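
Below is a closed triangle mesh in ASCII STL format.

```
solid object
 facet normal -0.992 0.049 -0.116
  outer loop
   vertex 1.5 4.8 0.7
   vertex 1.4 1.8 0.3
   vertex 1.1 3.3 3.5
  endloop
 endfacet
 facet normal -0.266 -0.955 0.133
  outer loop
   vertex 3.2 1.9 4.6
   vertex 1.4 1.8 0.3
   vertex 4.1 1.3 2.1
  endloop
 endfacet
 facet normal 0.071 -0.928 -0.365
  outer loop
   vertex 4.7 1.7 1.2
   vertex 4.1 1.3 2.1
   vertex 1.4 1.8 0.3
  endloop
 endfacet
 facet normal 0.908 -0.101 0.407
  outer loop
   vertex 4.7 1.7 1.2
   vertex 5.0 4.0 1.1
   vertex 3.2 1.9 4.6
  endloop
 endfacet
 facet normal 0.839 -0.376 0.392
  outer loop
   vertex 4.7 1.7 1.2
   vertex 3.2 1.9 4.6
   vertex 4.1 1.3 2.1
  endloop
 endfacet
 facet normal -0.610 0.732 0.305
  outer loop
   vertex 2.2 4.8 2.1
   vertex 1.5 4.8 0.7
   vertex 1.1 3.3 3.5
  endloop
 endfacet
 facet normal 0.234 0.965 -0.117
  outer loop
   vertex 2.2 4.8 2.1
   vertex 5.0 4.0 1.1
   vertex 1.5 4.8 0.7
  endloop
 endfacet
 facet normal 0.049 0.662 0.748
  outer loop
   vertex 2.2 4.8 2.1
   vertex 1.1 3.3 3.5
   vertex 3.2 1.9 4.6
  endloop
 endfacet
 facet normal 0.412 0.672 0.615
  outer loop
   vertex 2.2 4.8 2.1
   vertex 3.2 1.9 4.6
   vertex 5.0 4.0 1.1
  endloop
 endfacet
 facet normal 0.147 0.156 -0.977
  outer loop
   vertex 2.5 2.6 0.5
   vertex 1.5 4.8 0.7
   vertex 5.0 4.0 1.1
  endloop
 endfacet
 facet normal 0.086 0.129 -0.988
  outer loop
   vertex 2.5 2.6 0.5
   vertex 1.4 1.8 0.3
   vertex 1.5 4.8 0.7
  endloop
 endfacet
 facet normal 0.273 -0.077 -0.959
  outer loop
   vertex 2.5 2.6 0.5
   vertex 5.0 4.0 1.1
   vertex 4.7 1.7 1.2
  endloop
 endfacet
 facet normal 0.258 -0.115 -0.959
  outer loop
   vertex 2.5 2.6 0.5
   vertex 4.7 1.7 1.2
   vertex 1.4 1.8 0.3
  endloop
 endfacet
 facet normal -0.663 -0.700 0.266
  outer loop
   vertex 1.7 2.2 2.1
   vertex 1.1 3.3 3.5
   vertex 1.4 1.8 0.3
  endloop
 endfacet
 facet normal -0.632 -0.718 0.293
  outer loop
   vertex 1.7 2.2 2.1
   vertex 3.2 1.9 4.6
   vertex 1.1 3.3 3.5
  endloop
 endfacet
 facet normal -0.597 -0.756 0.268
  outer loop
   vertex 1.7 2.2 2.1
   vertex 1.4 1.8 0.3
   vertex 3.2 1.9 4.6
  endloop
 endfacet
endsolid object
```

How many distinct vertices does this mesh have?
10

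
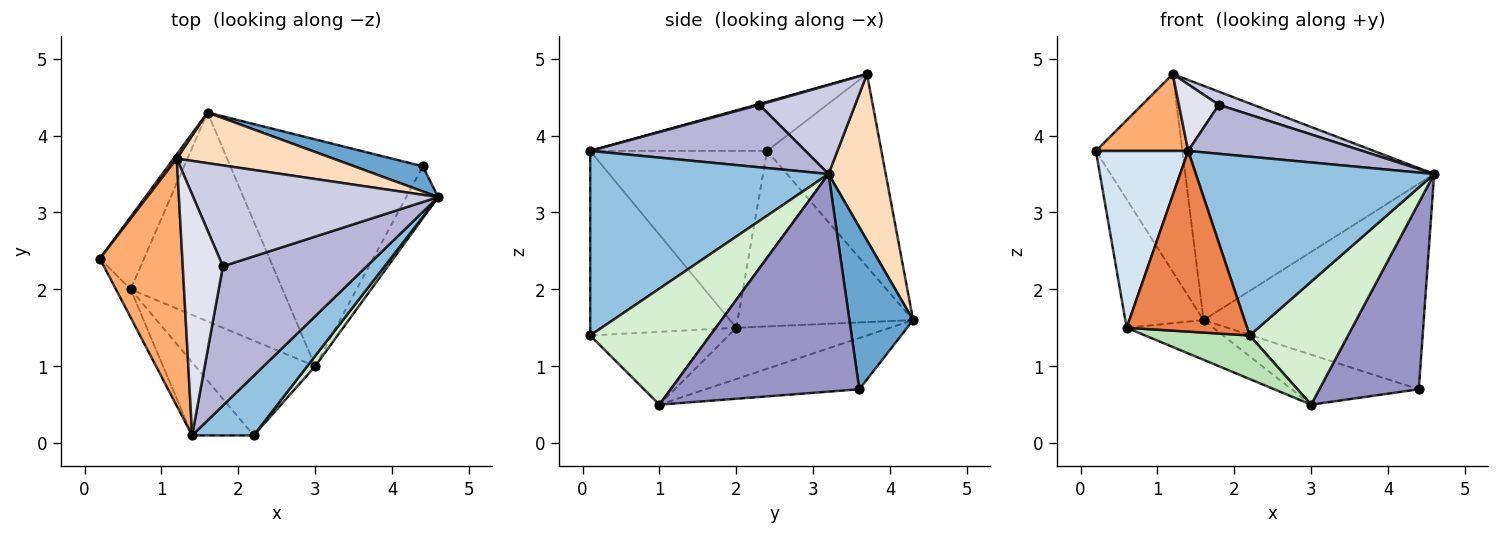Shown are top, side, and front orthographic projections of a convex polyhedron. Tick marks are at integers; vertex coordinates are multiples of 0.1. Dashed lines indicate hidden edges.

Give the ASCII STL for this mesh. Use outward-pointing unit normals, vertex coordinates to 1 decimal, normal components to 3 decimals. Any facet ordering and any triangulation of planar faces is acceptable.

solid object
 facet normal 0.276 0.954 0.117
  outer loop
   vertex 4.4 3.6 0.7
   vertex 1.6 4.3 1.6
   vertex 4.6 3.2 3.5
  endloop
 endfacet
 facet normal 0.688 -0.688 0.229
  outer loop
   vertex 1.4 0.1 3.8
   vertex 2.2 0.1 1.4
   vertex 4.6 3.2 3.5
  endloop
 endfacet
 facet normal -0.890 0.397 -0.224
  outer loop
   vertex 0.6 2.0 1.5
   vertex 0.2 2.4 3.8
   vertex 1.6 4.3 1.6
  endloop
 endfacet
 facet normal -0.884 -0.461 -0.074
  outer loop
   vertex 0.6 2.0 1.5
   vertex 1.4 0.1 3.8
   vertex 0.2 2.4 3.8
  endloop
 endfacet
 facet normal -0.747 -0.616 -0.249
  outer loop
   vertex 0.6 2.0 1.5
   vertex 2.2 0.1 1.4
   vertex 1.4 0.1 3.8
  endloop
 endfacet
 facet normal -0.495 -0.258 0.830
  outer loop
   vertex 1.2 3.7 4.8
   vertex 0.2 2.4 3.8
   vertex 1.4 0.1 3.8
  endloop
 endfacet
 facet normal -0.798 0.603 0.013
  outer loop
   vertex 1.2 3.7 4.8
   vertex 1.6 4.3 1.6
   vertex 0.2 2.4 3.8
  endloop
 endfacet
 facet normal 0.219 0.954 0.206
  outer loop
   vertex 1.2 3.7 4.8
   vertex 4.6 3.2 3.5
   vertex 1.6 4.3 1.6
  endloop
 endfacet
 facet normal -0.252 0.208 -0.945
  outer loop
   vertex 3.0 1.0 0.5
   vertex 1.6 4.3 1.6
   vertex 4.4 3.6 0.7
  endloop
 endfacet
 facet normal -0.315 0.177 -0.932
  outer loop
   vertex 3.0 1.0 0.5
   vertex 0.6 2.0 1.5
   vertex 1.6 4.3 1.6
  endloop
 endfacet
 facet normal -0.484 -0.365 -0.795
  outer loop
   vertex 3.0 1.0 0.5
   vertex 2.2 0.1 1.4
   vertex 0.6 2.0 1.5
  endloop
 endfacet
 facet normal 0.772 -0.633 0.053
  outer loop
   vertex 3.0 1.0 0.5
   vertex 4.6 3.2 3.5
   vertex 2.2 0.1 1.4
  endloop
 endfacet
 facet normal 0.877 -0.462 -0.129
  outer loop
   vertex 3.0 1.0 0.5
   vertex 4.4 3.6 0.7
   vertex 4.6 3.2 3.5
  endloop
 endfacet
 facet normal 0.379 -0.307 0.873
  outer loop
   vertex 1.8 2.3 4.4
   vertex 1.4 0.1 3.8
   vertex 4.6 3.2 3.5
  endloop
 endfacet
 facet normal 0.339 -0.121 0.933
  outer loop
   vertex 1.8 2.3 4.4
   vertex 4.6 3.2 3.5
   vertex 1.2 3.7 4.8
  endloop
 endfacet
 facet normal 0.021 -0.267 0.964
  outer loop
   vertex 1.8 2.3 4.4
   vertex 1.2 3.7 4.8
   vertex 1.4 0.1 3.8
  endloop
 endfacet
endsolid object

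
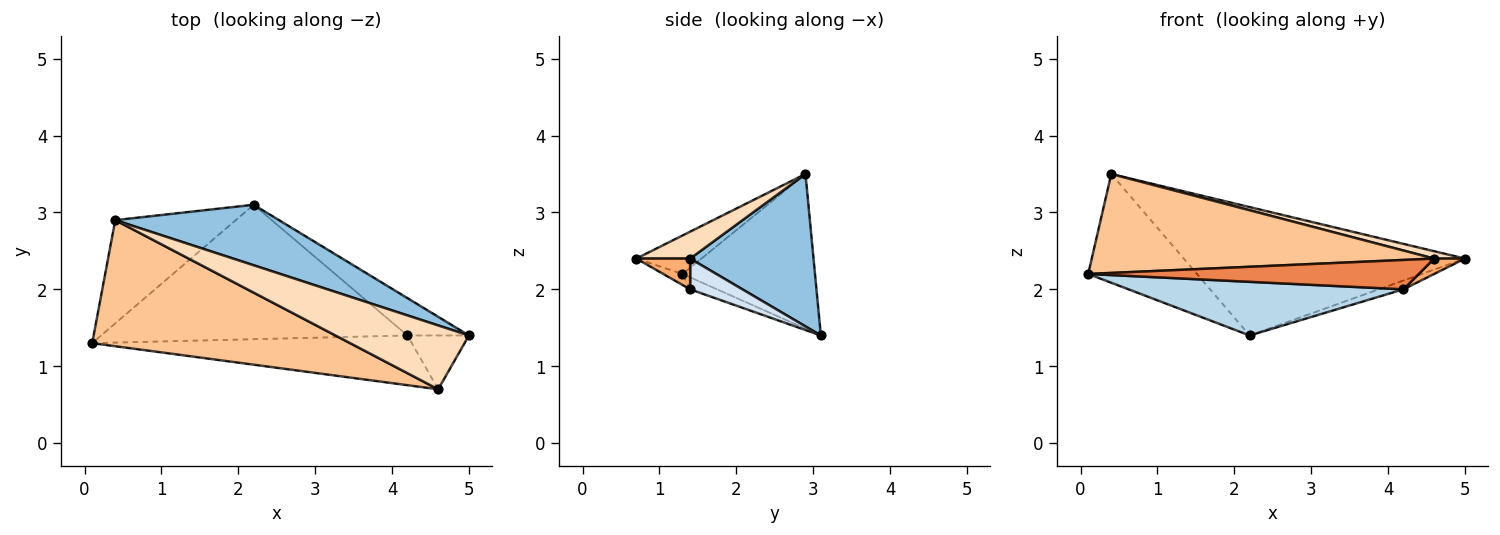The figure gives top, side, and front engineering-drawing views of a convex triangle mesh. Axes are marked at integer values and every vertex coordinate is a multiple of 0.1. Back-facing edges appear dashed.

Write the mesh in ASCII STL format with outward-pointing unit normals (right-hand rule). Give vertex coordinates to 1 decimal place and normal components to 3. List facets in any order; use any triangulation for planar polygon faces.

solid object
 facet normal -0.662 0.543 -0.516
  outer loop
   vertex 0.4 2.9 3.5
   vertex 2.2 3.1 1.4
   vertex 0.1 1.3 2.2
  endloop
 endfacet
 facet normal 0.369 0.841 0.396
  outer loop
   vertex 0.4 2.9 3.5
   vertex 5.0 1.4 2.4
   vertex 2.2 3.1 1.4
  endloop
 endfacet
 facet normal -0.036 -0.370 -0.928
  outer loop
   vertex 4.2 1.4 2.0
   vertex 0.1 1.3 2.2
   vertex 2.2 3.1 1.4
  endloop
 endfacet
 facet normal 0.438 0.206 -0.875
  outer loop
   vertex 4.2 1.4 2.0
   vertex 2.2 3.1 1.4
   vertex 5.0 1.4 2.4
  endloop
 endfacet
 facet normal -0.030 -0.509 -0.860
  outer loop
   vertex 4.6 0.7 2.4
   vertex 0.1 1.3 2.2
   vertex 4.2 1.4 2.0
  endloop
 endfacet
 facet normal 0.433 -0.248 -0.867
  outer loop
   vertex 4.6 0.7 2.4
   vertex 4.2 1.4 2.0
   vertex 5.0 1.4 2.4
  endloop
 endfacet
 facet normal -0.116 -0.613 0.781
  outer loop
   vertex 4.6 0.7 2.4
   vertex 0.4 2.9 3.5
   vertex 0.1 1.3 2.2
  endloop
 endfacet
 facet normal 0.196 -0.112 0.974
  outer loop
   vertex 4.6 0.7 2.4
   vertex 5.0 1.4 2.4
   vertex 0.4 2.9 3.5
  endloop
 endfacet
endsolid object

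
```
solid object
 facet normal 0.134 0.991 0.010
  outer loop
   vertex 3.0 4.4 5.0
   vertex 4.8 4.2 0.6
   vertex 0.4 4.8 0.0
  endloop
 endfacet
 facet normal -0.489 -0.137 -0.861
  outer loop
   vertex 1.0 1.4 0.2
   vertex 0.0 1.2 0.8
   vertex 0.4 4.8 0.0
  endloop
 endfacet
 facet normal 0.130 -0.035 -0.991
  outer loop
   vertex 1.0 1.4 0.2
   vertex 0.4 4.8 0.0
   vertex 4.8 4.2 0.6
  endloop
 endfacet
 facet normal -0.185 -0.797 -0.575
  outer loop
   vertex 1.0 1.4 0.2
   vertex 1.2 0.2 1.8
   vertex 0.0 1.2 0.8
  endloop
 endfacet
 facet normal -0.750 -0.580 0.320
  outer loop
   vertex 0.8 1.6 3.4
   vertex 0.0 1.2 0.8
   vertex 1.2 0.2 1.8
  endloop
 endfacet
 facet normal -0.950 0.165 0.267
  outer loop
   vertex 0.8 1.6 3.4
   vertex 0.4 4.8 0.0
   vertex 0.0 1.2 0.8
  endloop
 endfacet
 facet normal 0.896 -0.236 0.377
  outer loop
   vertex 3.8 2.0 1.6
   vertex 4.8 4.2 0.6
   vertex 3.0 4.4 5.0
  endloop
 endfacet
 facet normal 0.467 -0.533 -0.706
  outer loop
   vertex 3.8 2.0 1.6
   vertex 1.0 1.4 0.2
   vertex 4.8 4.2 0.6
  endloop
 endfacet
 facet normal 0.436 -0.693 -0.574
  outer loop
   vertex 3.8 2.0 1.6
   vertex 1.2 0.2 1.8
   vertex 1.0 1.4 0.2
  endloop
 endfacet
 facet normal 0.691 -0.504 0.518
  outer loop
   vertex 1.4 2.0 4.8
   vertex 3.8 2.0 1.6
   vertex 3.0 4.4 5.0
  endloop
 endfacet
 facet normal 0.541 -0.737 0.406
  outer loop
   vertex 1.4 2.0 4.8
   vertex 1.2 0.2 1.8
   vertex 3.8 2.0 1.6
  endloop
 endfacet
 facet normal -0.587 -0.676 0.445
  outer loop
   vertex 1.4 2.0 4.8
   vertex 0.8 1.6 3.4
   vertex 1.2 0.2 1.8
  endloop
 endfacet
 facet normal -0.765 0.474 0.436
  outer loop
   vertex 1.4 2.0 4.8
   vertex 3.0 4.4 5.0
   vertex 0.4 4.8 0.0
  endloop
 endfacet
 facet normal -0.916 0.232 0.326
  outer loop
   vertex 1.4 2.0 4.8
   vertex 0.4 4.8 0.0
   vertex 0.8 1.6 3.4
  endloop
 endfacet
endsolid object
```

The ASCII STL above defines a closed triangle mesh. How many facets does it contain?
14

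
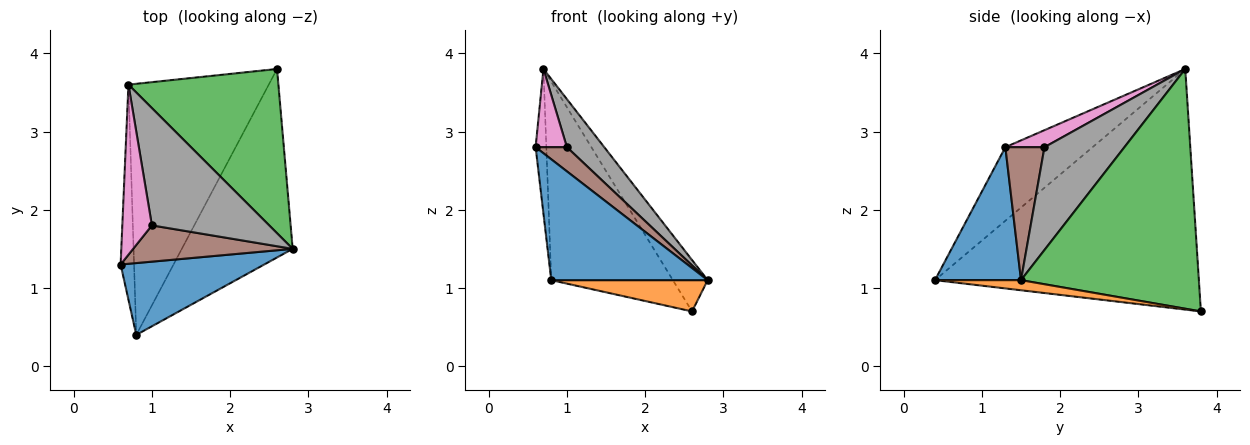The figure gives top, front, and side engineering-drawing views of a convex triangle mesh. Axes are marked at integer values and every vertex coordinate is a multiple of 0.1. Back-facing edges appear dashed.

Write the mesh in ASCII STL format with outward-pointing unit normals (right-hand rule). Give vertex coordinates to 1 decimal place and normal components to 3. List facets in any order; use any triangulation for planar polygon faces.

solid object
 facet normal 0.427 -0.777 0.462
  outer loop
   vertex 0.8 0.4 1.1
   vertex 2.8 1.5 1.1
   vertex 0.6 1.3 2.8
  endloop
 endfacet
 facet normal 0.090 -0.163 -0.983
  outer loop
   vertex 0.8 0.4 1.1
   vertex 2.6 3.8 0.7
   vertex 2.8 1.5 1.1
  endloop
 endfacet
 facet normal 0.836 0.164 0.523
  outer loop
   vertex 0.7 3.6 3.8
   vertex 2.8 1.5 1.1
   vertex 2.6 3.8 0.7
  endloop
 endfacet
 facet normal -0.977 0.120 -0.178
  outer loop
   vertex 0.7 3.6 3.8
   vertex 0.8 0.4 1.1
   vertex 0.6 1.3 2.8
  endloop
 endfacet
 facet normal -0.803 0.370 -0.468
  outer loop
   vertex 0.7 3.6 3.8
   vertex 2.6 3.8 0.7
   vertex 0.8 0.4 1.1
  endloop
 endfacet
 facet normal 0.570 -0.456 0.684
  outer loop
   vertex 1.0 1.8 2.8
   vertex 0.6 1.3 2.8
   vertex 2.8 1.5 1.1
  endloop
 endfacet
 facet normal 0.463 -0.370 0.805
  outer loop
   vertex 1.0 1.8 2.8
   vertex 0.7 3.6 3.8
   vertex 0.6 1.3 2.8
  endloop
 endfacet
 facet normal 0.630 -0.294 0.719
  outer loop
   vertex 1.0 1.8 2.8
   vertex 2.8 1.5 1.1
   vertex 0.7 3.6 3.8
  endloop
 endfacet
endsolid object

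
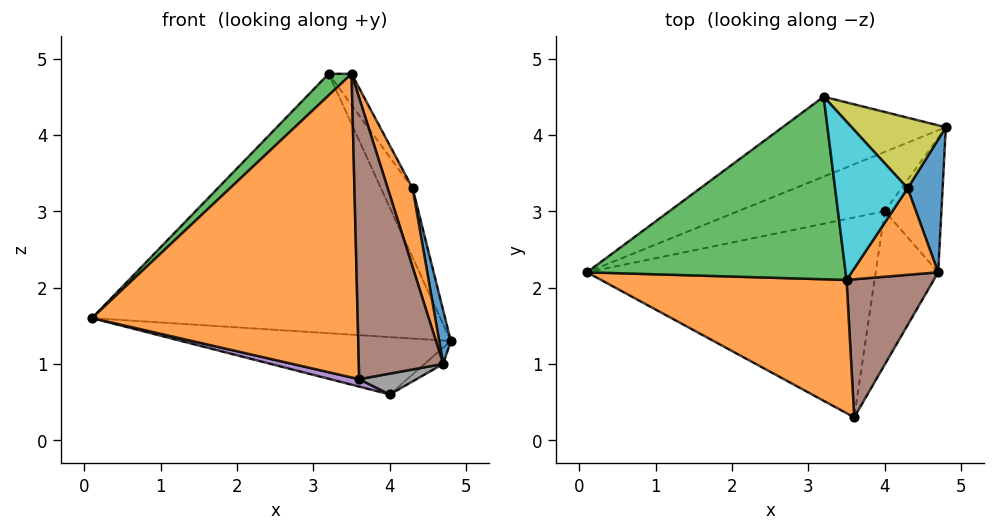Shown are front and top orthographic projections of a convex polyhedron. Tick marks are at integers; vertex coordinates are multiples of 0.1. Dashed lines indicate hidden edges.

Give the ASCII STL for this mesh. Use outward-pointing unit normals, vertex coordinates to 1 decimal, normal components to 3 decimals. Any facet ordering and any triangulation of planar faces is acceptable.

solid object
 facet normal -0.375 0.886 -0.273
  outer loop
   vertex 3.2 4.5 4.8
   vertex 4.8 4.1 1.3
   vertex 0.1 2.2 1.6
  endloop
 endfacet
 facet normal -0.376 -0.849 0.373
  outer loop
   vertex 3.5 2.1 4.8
   vertex 0.1 2.2 1.6
   vertex 3.6 0.3 0.8
  endloop
 endfacet
 facet normal -0.684 -0.086 0.724
  outer loop
   vertex 3.5 2.1 4.8
   vertex 3.2 4.5 4.8
   vertex 0.1 2.2 1.6
  endloop
 endfacet
 facet normal -0.311 0.661 -0.683
  outer loop
   vertex 4.0 3.0 0.6
   vertex 0.1 2.2 1.6
   vertex 4.8 4.1 1.3
  endloop
 endfacet
 facet normal -0.241 -0.036 -0.970
  outer loop
   vertex 4.0 3.0 0.6
   vertex 3.6 0.3 0.8
   vertex 0.1 2.2 1.6
  endloop
 endfacet
 facet normal 0.827 -0.505 0.248
  outer loop
   vertex 4.7 2.2 1.0
   vertex 3.5 2.1 4.8
   vertex 3.6 0.3 0.8
  endloop
 endfacet
 facet normal 0.576 0.098 -0.812
  outer loop
   vertex 4.7 2.2 1.0
   vertex 4.0 3.0 0.6
   vertex 4.8 4.1 1.3
  endloop
 endfacet
 facet normal 0.381 -0.124 -0.916
  outer loop
   vertex 4.7 2.2 1.0
   vertex 3.6 0.3 0.8
   vertex 4.0 3.0 0.6
  endloop
 endfacet
 facet normal 0.867 0.349 0.356
  outer loop
   vertex 4.3 3.3 3.3
   vertex 4.8 4.1 1.3
   vertex 3.2 4.5 4.8
  endloop
 endfacet
 facet normal 0.840 0.105 0.532
  outer loop
   vertex 4.3 3.3 3.3
   vertex 3.2 4.5 4.8
   vertex 3.5 2.1 4.8
  endloop
 endfacet
 facet normal 0.974 -0.084 0.210
  outer loop
   vertex 4.3 3.3 3.3
   vertex 4.7 2.2 1.0
   vertex 4.8 4.1 1.3
  endloop
 endfacet
 facet normal 0.923 -0.259 0.285
  outer loop
   vertex 4.3 3.3 3.3
   vertex 3.5 2.1 4.8
   vertex 4.7 2.2 1.0
  endloop
 endfacet
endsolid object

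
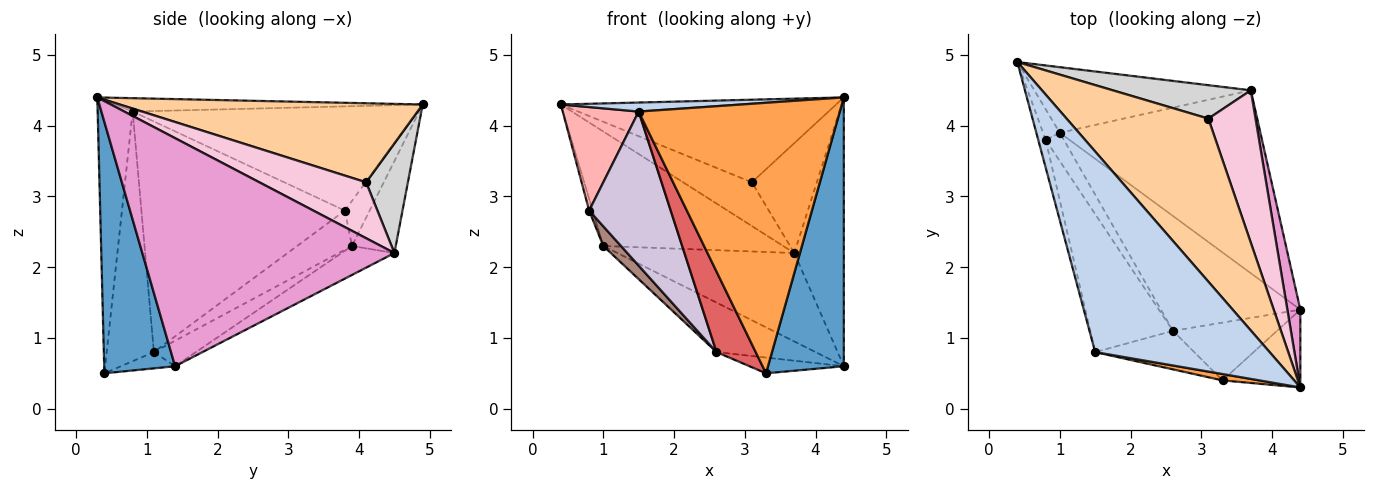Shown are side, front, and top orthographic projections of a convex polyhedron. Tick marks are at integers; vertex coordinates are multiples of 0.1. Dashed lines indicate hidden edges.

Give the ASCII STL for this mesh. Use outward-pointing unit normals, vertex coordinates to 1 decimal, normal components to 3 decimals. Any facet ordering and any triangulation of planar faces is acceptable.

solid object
 facet normal 0.668 -0.715 -0.207
  outer loop
   vertex 4.4 0.3 4.4
   vertex 3.3 0.4 0.5
   vertex 4.4 1.4 0.6
  endloop
 endfacet
 facet normal -0.076 -0.045 0.996
  outer loop
   vertex 1.5 0.8 4.2
   vertex 4.4 0.3 4.4
   vertex 0.4 4.9 4.3
  endloop
 endfacet
 facet normal -0.171 -0.985 0.023
  outer loop
   vertex 1.5 0.8 4.2
   vertex 3.3 0.4 0.5
   vertex 4.4 0.3 4.4
  endloop
 endfacet
 facet normal 0.445 0.405 0.799
  outer loop
   vertex 3.1 4.1 3.2
   vertex 0.4 4.9 4.3
   vertex 4.4 0.3 4.4
  endloop
 endfacet
 facet normal -0.149 0.260 -0.954
  outer loop
   vertex 2.6 1.1 0.8
   vertex 4.4 1.4 0.6
   vertex 3.3 0.4 0.5
  endloop
 endfacet
 facet normal -0.166 0.390 -0.906
  outer loop
   vertex 2.6 1.1 0.8
   vertex 1.0 3.9 2.3
   vertex 4.4 1.4 0.6
  endloop
 endfacet
 facet normal -0.736 -0.611 -0.292
  outer loop
   vertex 2.6 1.1 0.8
   vertex 3.3 0.4 0.5
   vertex 1.5 0.8 4.2
  endloop
 endfacet
 facet normal -0.964 -0.257 -0.069
  outer loop
   vertex 0.8 3.8 2.8
   vertex 1.5 0.8 4.2
   vertex 0.4 4.9 4.3
  endloop
 endfacet
 facet normal -0.929 0.133 -0.345
  outer loop
   vertex 0.8 3.8 2.8
   vertex 0.4 4.9 4.3
   vertex 1.0 3.9 2.3
  endloop
 endfacet
 facet normal -0.881 -0.353 -0.316
  outer loop
   vertex 0.8 3.8 2.8
   vertex 2.6 1.1 0.8
   vertex 1.5 0.8 4.2
  endloop
 endfacet
 facet normal -0.870 -0.281 -0.404
  outer loop
   vertex 0.8 3.8 2.8
   vertex 1.0 3.9 2.3
   vertex 2.6 1.1 0.8
  endloop
 endfacet
 facet normal -0.129 0.432 -0.893
  outer loop
   vertex 3.7 4.5 2.2
   vertex 4.4 1.4 0.6
   vertex 1.0 3.9 2.3
  endloop
 endfacet
 facet normal 0.980 0.192 0.056
  outer loop
   vertex 3.7 4.5 2.2
   vertex 4.4 0.3 4.4
   vertex 4.4 1.4 0.6
  endloop
 endfacet
 facet normal 0.693 0.422 0.585
  outer loop
   vertex 3.7 4.5 2.2
   vertex 3.1 4.1 3.2
   vertex 4.4 0.3 4.4
  endloop
 endfacet
 facet normal -0.207 0.849 -0.486
  outer loop
   vertex 3.7 4.5 2.2
   vertex 1.0 3.9 2.3
   vertex 0.4 4.9 4.3
  endloop
 endfacet
 facet normal 0.435 0.715 0.547
  outer loop
   vertex 3.7 4.5 2.2
   vertex 0.4 4.9 4.3
   vertex 3.1 4.1 3.2
  endloop
 endfacet
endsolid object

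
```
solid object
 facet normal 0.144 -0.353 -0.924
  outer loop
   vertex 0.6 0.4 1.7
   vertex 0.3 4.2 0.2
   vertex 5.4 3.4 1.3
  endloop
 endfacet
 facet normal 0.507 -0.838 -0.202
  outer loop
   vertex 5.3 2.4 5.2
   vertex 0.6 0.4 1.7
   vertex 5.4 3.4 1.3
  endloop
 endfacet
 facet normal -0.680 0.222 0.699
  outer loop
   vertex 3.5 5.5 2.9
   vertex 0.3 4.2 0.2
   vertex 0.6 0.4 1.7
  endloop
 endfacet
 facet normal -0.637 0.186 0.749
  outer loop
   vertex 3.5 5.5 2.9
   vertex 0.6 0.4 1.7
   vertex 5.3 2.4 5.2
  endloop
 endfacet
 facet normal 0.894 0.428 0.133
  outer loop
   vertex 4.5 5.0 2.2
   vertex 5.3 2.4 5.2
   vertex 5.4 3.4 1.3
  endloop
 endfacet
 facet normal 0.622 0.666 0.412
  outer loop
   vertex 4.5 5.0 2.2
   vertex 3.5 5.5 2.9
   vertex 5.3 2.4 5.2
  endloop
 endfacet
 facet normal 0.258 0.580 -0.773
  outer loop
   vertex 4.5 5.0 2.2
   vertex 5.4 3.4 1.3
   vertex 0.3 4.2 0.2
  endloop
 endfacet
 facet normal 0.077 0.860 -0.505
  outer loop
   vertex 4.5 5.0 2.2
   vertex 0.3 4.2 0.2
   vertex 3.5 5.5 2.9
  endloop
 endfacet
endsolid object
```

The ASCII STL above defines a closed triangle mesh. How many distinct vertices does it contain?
6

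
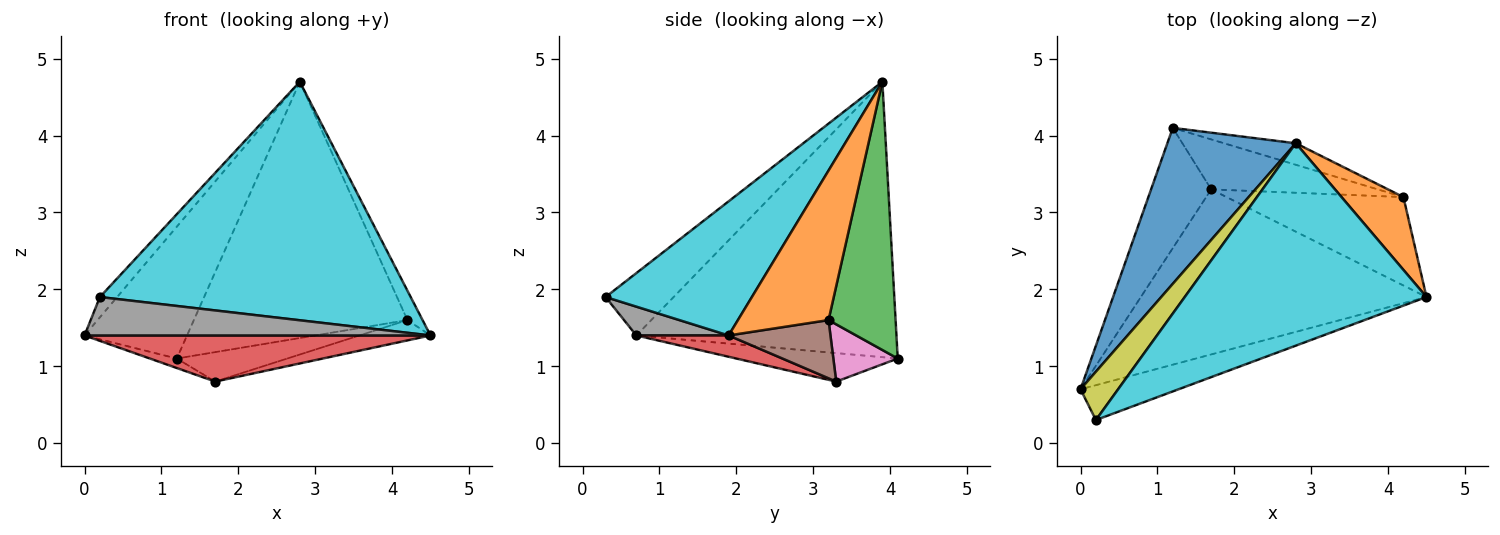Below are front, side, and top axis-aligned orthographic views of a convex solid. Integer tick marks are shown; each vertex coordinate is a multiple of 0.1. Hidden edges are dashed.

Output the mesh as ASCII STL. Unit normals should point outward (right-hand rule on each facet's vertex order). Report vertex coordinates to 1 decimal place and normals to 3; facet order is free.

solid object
 facet normal -0.853 0.336 0.398
  outer loop
   vertex 2.8 3.9 4.7
   vertex 1.2 4.1 1.1
   vertex 0.0 0.7 1.4
  endloop
 endfacet
 facet normal 0.913 0.153 0.378
  outer loop
   vertex 4.2 3.2 1.6
   vertex 2.8 3.9 4.7
   vertex 4.5 1.9 1.4
  endloop
 endfacet
 facet normal 0.299 0.951 -0.080
  outer loop
   vertex 4.2 3.2 1.6
   vertex 1.2 4.1 1.1
   vertex 2.8 3.9 4.7
  endloop
 endfacet
 facet normal 0.072 -0.268 -0.961
  outer loop
   vertex 1.7 3.3 0.8
   vertex 4.5 1.9 1.4
   vertex 0.0 0.7 1.4
  endloop
 endfacet
 facet normal -0.427 0.071 -0.901
  outer loop
   vertex 1.7 3.3 0.8
   vertex 0.0 0.7 1.4
   vertex 1.2 4.1 1.1
  endloop
 endfacet
 facet normal 0.305 0.213 -0.928
  outer loop
   vertex 1.7 3.3 0.8
   vertex 4.2 3.2 1.6
   vertex 4.5 1.9 1.4
  endloop
 endfacet
 facet normal 0.284 0.487 -0.826
  outer loop
   vertex 1.7 3.3 0.8
   vertex 1.2 4.1 1.1
   vertex 4.2 3.2 1.6
  endloop
 endfacet
 facet normal 0.194 -0.727 -0.659
  outer loop
   vertex 0.2 0.3 1.9
   vertex 0.0 0.7 1.4
   vertex 4.5 1.9 1.4
  endloop
 endfacet
 facet normal -0.837 0.212 0.504
  outer loop
   vertex 0.2 0.3 1.9
   vertex 2.8 3.9 4.7
   vertex 0.0 0.7 1.4
  endloop
 endfacet
 facet normal 0.338 -0.718 0.609
  outer loop
   vertex 0.2 0.3 1.9
   vertex 4.5 1.9 1.4
   vertex 2.8 3.9 4.7
  endloop
 endfacet
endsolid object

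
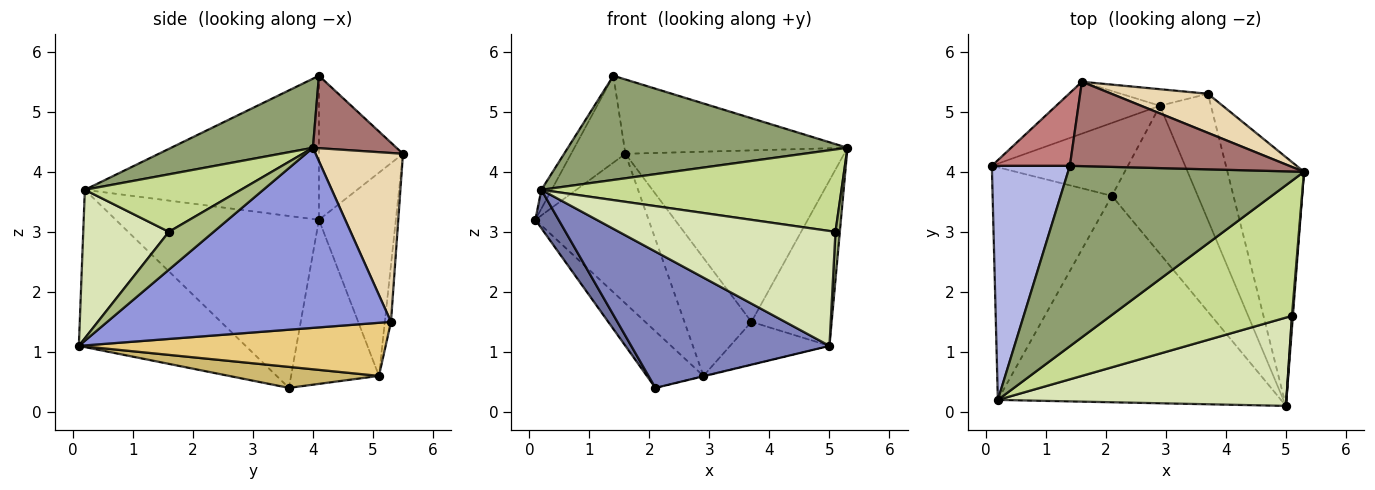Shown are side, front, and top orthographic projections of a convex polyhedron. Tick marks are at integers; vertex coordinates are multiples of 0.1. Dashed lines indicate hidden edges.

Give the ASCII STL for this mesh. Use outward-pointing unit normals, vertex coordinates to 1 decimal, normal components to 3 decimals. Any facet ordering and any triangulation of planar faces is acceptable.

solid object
 facet normal -0.818 -0.094 -0.568
  outer loop
   vertex 0.2 0.2 3.7
   vertex 0.1 4.1 3.2
   vertex 2.1 3.6 0.4
  endloop
 endfacet
 facet normal -0.421 -0.500 -0.757
  outer loop
   vertex 0.2 0.2 3.7
   vertex 2.1 3.6 0.4
   vertex 5.0 0.1 1.1
  endloop
 endfacet
 facet normal 0.891 0.252 -0.379
  outer loop
   vertex 3.7 5.3 1.5
   vertex 5.3 4.0 4.4
   vertex 5.0 0.1 1.1
  endloop
 endfacet
 facet normal -0.879 0.038 0.476
  outer loop
   vertex 1.4 4.1 5.6
   vertex 0.1 4.1 3.2
   vertex 0.2 0.2 3.7
  endloop
 endfacet
 facet normal 0.246 -0.485 0.839
  outer loop
   vertex 1.4 4.1 5.6
   vertex 0.2 0.2 3.7
   vertex 5.3 4.0 4.4
  endloop
 endfacet
 facet normal 0.995 -0.097 0.024
  outer loop
   vertex 5.1 1.6 3.0
   vertex 5.0 0.1 1.1
   vertex 5.3 4.0 4.4
  endloop
 endfacet
 facet normal 0.261 -0.503 0.824
  outer loop
   vertex 5.1 1.6 3.0
   vertex 5.3 4.0 4.4
   vertex 0.2 0.2 3.7
  endloop
 endfacet
 facet normal 0.299 -0.757 0.582
  outer loop
   vertex 5.1 1.6 3.0
   vertex 0.2 0.2 3.7
   vertex 5.0 0.1 1.1
  endloop
 endfacet
 facet normal -0.690 0.444 -0.572
  outer loop
   vertex 2.9 5.1 0.6
   vertex 2.1 3.6 0.4
   vertex 0.1 4.1 3.2
  endloop
 endfacet
 facet normal 0.238 0.003 -0.971
  outer loop
   vertex 2.9 5.1 0.6
   vertex 5.0 0.1 1.1
   vertex 2.1 3.6 0.4
  endloop
 endfacet
 facet normal 0.702 0.227 -0.675
  outer loop
   vertex 2.9 5.1 0.6
   vertex 3.7 5.3 1.5
   vertex 5.0 0.1 1.1
  endloop
 endfacet
 facet normal 0.363 0.909 0.207
  outer loop
   vertex 1.6 5.5 4.3
   vertex 5.3 4.0 4.4
   vertex 3.7 5.3 1.5
  endloop
 endfacet
 facet normal 0.241 0.642 0.728
  outer loop
   vertex 1.6 5.5 4.3
   vertex 1.4 4.1 5.6
   vertex 5.3 4.0 4.4
  endloop
 endfacet
 facet normal -0.765 0.494 0.414
  outer loop
   vertex 1.6 5.5 4.3
   vertex 0.1 4.1 3.2
   vertex 1.4 4.1 5.6
  endloop
 endfacet
 facet normal -0.540 0.795 -0.276
  outer loop
   vertex 1.6 5.5 4.3
   vertex 2.9 5.1 0.6
   vertex 0.1 4.1 3.2
  endloop
 endfacet
 facet normal -0.091 0.986 -0.138
  outer loop
   vertex 1.6 5.5 4.3
   vertex 3.7 5.3 1.5
   vertex 2.9 5.1 0.6
  endloop
 endfacet
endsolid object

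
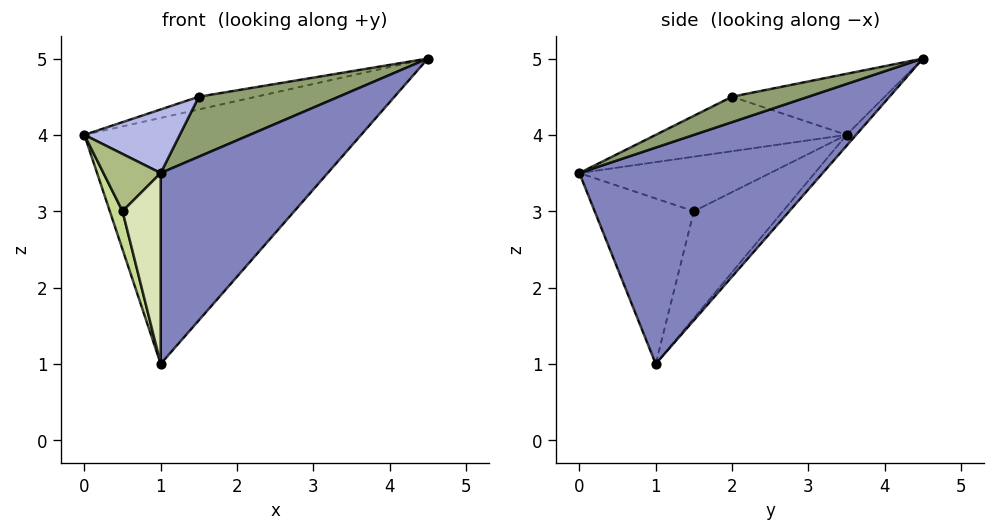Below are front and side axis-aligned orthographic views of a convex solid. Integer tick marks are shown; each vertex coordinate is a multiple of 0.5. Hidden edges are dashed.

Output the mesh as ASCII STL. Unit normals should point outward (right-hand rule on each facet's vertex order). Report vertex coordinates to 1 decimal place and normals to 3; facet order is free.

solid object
 facet normal -0.026 0.764 -0.645
  outer loop
   vertex 1.0 1.0 1.0
   vertex 0.0 3.5 4.0
   vertex 4.5 4.5 5.0
  endloop
 endfacet
 facet normal 0.804 -0.552 -0.221
  outer loop
   vertex 1.0 1.0 1.0
   vertex 4.5 4.5 5.0
   vertex 1.0 0.0 3.5
  endloop
 endfacet
 facet normal -0.235 0.088 0.968
  outer loop
   vertex 1.5 2.0 4.5
   vertex 4.5 4.5 5.0
   vertex 0.0 3.5 4.0
  endloop
 endfacet
 facet normal -0.535 -0.267 0.802
  outer loop
   vertex 1.5 2.0 4.5
   vertex 0.0 3.5 4.0
   vertex 1.0 0.0 3.5
  endloop
 endfacet
 facet normal 0.264 -0.483 0.835
  outer loop
   vertex 1.5 2.0 4.5
   vertex 1.0 0.0 3.5
   vertex 4.5 4.5 5.0
  endloop
 endfacet
 facet normal -0.953 -0.286 0.095
  outer loop
   vertex 0.5 1.5 3.0
   vertex 1.0 0.0 3.5
   vertex 0.0 3.5 4.0
  endloop
 endfacet
 facet normal -0.968 -0.138 -0.208
  outer loop
   vertex 0.5 1.5 3.0
   vertex 0.0 3.5 4.0
   vertex 1.0 1.0 1.0
  endloop
 endfacet
 facet normal -0.924 -0.355 -0.142
  outer loop
   vertex 0.5 1.5 3.0
   vertex 1.0 1.0 1.0
   vertex 1.0 0.0 3.5
  endloop
 endfacet
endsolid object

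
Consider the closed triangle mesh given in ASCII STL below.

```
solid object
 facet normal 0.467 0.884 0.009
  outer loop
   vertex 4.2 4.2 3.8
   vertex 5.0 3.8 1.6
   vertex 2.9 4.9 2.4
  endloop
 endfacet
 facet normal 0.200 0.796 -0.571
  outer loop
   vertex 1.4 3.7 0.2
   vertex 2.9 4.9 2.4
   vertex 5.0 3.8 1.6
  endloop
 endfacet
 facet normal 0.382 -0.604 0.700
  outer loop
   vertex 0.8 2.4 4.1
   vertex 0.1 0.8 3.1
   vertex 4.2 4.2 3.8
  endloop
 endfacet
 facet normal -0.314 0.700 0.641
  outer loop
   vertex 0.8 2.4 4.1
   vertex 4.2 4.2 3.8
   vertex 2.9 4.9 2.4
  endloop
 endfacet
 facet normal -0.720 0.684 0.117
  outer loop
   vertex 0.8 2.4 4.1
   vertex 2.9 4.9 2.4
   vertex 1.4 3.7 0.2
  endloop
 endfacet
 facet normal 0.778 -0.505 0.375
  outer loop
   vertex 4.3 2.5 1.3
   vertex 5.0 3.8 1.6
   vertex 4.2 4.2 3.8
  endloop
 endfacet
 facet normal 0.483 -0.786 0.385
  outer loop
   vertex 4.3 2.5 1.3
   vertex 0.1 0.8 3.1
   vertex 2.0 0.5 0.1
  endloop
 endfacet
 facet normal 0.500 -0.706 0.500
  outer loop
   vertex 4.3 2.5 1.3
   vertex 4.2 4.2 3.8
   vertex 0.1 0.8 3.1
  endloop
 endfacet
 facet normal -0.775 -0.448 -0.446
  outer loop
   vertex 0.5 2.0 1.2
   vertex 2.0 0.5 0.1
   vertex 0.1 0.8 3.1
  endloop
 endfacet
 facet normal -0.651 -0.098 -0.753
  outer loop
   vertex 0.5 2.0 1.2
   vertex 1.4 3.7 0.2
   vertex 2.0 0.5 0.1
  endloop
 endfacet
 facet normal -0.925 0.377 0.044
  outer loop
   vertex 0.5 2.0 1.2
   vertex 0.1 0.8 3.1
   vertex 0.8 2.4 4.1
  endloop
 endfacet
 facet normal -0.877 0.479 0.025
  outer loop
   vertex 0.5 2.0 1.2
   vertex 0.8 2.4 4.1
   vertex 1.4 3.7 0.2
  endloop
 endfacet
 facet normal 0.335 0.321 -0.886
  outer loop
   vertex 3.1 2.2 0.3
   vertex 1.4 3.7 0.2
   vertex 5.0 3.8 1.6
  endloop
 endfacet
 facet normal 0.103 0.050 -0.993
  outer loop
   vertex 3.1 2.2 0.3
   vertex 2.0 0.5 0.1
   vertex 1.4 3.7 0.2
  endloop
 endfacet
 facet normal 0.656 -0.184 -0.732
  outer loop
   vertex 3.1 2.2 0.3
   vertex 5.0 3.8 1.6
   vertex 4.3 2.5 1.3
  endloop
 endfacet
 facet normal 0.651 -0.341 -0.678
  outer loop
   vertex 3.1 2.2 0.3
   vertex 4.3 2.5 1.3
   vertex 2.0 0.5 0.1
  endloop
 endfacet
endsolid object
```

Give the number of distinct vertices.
10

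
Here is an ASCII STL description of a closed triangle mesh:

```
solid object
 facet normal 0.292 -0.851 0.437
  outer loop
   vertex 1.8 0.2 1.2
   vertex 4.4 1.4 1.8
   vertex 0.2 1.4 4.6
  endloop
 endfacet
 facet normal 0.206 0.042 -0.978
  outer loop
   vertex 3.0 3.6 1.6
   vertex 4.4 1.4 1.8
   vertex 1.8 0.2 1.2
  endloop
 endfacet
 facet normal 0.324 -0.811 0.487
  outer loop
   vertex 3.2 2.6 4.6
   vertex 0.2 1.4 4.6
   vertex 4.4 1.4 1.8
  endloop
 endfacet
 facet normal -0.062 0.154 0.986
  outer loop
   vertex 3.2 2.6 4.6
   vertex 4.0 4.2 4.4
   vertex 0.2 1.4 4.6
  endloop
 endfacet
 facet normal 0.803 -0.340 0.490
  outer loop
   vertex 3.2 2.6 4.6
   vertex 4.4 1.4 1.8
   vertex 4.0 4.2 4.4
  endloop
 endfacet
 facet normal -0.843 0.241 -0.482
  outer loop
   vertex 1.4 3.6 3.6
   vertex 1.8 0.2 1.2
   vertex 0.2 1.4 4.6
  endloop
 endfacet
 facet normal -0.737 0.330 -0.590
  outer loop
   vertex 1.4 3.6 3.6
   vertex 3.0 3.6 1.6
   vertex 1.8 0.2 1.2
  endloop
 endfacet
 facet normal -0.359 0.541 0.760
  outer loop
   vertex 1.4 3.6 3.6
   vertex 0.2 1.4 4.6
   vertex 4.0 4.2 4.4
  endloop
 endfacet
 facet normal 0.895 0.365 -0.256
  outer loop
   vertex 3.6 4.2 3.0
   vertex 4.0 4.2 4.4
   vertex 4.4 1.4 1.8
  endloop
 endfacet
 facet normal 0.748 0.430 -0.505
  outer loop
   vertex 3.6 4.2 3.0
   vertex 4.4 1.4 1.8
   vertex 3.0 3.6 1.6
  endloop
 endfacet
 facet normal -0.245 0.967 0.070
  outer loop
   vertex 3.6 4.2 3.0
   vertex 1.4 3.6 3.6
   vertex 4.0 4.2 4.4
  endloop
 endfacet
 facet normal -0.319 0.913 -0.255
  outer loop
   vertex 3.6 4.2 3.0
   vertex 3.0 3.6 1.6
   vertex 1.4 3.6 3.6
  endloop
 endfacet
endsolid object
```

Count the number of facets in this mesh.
12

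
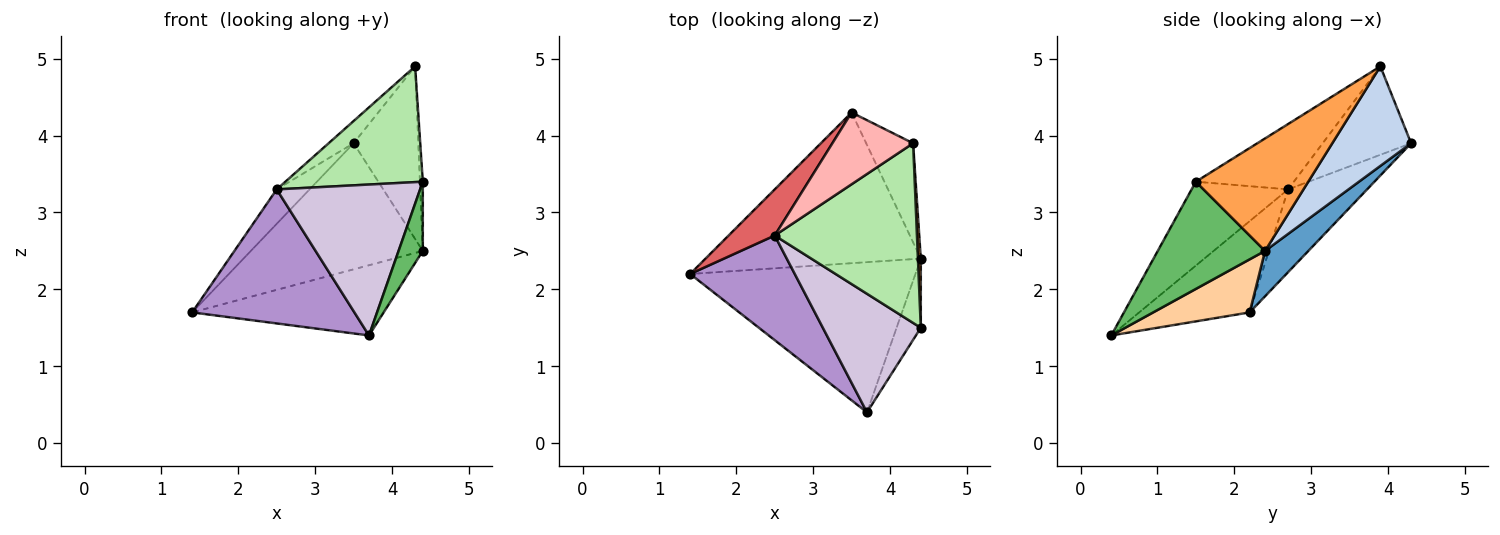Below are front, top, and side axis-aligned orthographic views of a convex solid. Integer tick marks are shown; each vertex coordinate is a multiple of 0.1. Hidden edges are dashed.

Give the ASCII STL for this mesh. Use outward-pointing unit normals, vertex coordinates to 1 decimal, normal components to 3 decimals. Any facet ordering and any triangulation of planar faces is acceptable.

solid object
 facet normal 0.160 0.633 -0.757
  outer loop
   vertex 3.5 4.3 3.9
   vertex 4.4 2.4 2.5
   vertex 1.4 2.2 1.7
  endloop
 endfacet
 facet normal 0.726 0.596 -0.342
  outer loop
   vertex 4.3 3.9 4.9
   vertex 4.4 2.4 2.5
   vertex 3.5 4.3 3.9
  endloop
 endfacet
 facet normal 0.999 0.026 0.026
  outer loop
   vertex 4.4 1.5 3.4
   vertex 4.4 2.4 2.5
   vertex 4.3 3.9 4.9
  endloop
 endfacet
 facet normal 0.209 0.414 -0.886
  outer loop
   vertex 3.7 0.4 1.4
   vertex 1.4 2.2 1.7
   vertex 4.4 2.4 2.5
  endloop
 endfacet
 facet normal 0.953 -0.215 -0.215
  outer loop
   vertex 3.7 0.4 1.4
   vertex 4.4 2.4 2.5
   vertex 4.4 1.5 3.4
  endloop
 endfacet
 facet normal -0.360 -0.505 0.784
  outer loop
   vertex 2.5 2.7 3.3
   vertex 4.4 1.5 3.4
   vertex 4.3 3.9 4.9
  endloop
 endfacet
 facet normal -0.821 0.341 0.458
  outer loop
   vertex 2.5 2.7 3.3
   vertex 3.5 4.3 3.9
   vertex 1.4 2.2 1.7
  endloop
 endfacet
 facet normal -0.723 0.204 0.660
  outer loop
   vertex 2.5 2.7 3.3
   vertex 4.3 3.9 4.9
   vertex 3.5 4.3 3.9
  endloop
 endfacet
 facet normal -0.473 -0.695 0.542
  outer loop
   vertex 2.5 2.7 3.3
   vertex 1.4 2.2 1.7
   vertex 3.7 0.4 1.4
  endloop
 endfacet
 facet normal -0.468 -0.695 0.546
  outer loop
   vertex 2.5 2.7 3.3
   vertex 3.7 0.4 1.4
   vertex 4.4 1.5 3.4
  endloop
 endfacet
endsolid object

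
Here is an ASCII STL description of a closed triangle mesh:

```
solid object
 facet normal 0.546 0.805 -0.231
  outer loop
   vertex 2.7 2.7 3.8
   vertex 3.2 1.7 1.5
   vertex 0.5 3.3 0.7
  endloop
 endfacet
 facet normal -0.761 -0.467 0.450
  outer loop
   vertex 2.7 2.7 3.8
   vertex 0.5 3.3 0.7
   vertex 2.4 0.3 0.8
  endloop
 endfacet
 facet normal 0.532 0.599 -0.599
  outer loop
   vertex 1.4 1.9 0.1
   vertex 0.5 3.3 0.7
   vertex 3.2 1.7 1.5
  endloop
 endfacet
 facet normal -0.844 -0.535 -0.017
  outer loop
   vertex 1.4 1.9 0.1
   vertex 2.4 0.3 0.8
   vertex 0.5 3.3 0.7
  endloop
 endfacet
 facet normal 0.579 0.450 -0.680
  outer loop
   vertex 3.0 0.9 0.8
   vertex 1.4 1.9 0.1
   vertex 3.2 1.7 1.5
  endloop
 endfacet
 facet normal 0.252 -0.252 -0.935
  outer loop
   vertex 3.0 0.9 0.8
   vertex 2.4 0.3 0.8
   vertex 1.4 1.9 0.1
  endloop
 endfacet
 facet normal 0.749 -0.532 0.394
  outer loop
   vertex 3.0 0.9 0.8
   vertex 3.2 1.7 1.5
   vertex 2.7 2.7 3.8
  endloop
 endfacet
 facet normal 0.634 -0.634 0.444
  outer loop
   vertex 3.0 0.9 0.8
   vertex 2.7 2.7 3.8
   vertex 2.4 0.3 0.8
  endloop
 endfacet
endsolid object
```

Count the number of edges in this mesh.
12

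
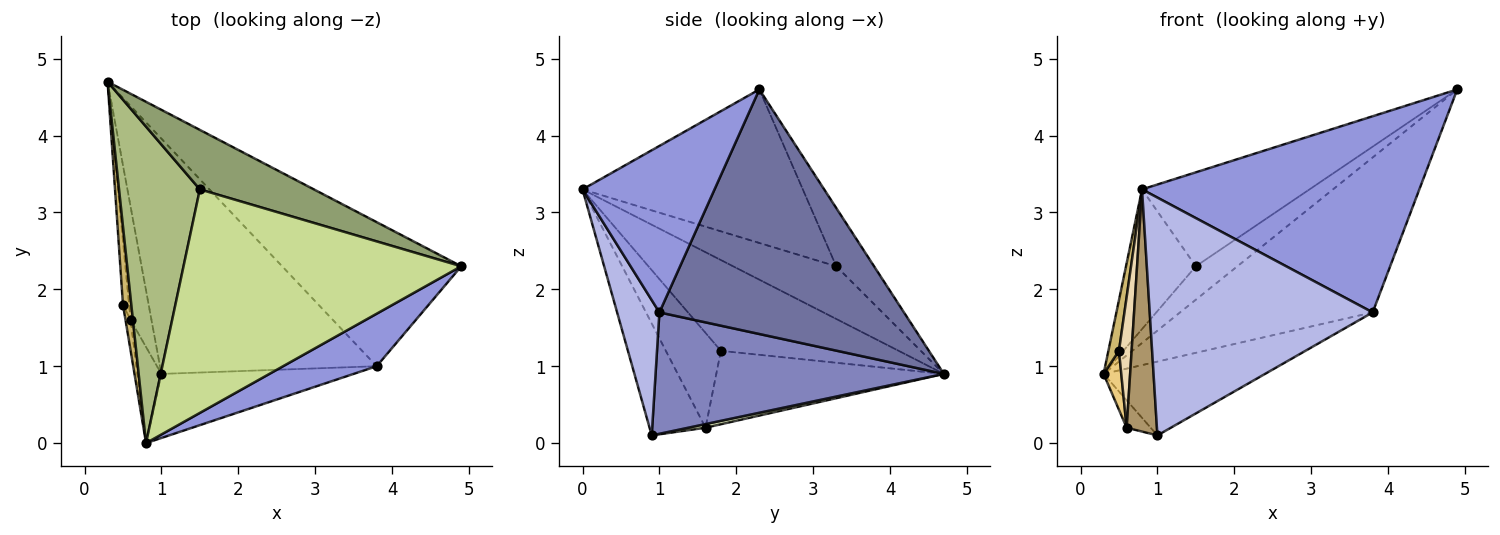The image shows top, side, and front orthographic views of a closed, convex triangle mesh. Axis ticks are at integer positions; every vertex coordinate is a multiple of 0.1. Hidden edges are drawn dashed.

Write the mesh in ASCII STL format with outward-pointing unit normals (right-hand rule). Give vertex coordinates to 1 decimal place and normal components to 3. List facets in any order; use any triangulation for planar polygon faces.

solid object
 facet normal 0.681 0.536 -0.499
  outer loop
   vertex 3.8 1.0 1.7
   vertex 0.3 4.7 0.9
   vertex 4.9 2.3 4.6
  endloop
 endfacet
 facet normal 0.471 0.264 -0.841
  outer loop
   vertex 3.8 1.0 1.7
   vertex 1.0 0.9 0.1
   vertex 0.3 4.7 0.9
  endloop
 endfacet
 facet normal 0.418 -0.878 0.235
  outer loop
   vertex 3.8 1.0 1.7
   vertex 4.9 2.3 4.6
   vertex 0.8 0.0 3.3
  endloop
 endfacet
 facet normal 0.180 -0.950 -0.256
  outer loop
   vertex 3.8 1.0 1.7
   vertex 0.8 0.0 3.3
   vertex 1.0 0.9 0.1
  endloop
 endfacet
 facet normal -0.407 0.447 0.796
  outer loop
   vertex 1.5 3.3 2.3
   vertex 4.9 2.3 4.6
   vertex 0.3 4.7 0.9
  endloop
 endfacet
 facet normal -0.512 0.347 0.786
  outer loop
   vertex 1.5 3.3 2.3
   vertex 0.3 4.7 0.9
   vertex 0.8 0.0 3.3
  endloop
 endfacet
 facet normal -0.454 0.345 0.821
  outer loop
   vertex 1.5 3.3 2.3
   vertex 0.8 0.0 3.3
   vertex 4.9 2.3 4.6
  endloop
 endfacet
 facet normal 0.167 0.233 -0.958
  outer loop
   vertex 0.6 1.6 0.2
   vertex 0.3 4.7 0.9
   vertex 1.0 0.9 0.1
  endloop
 endfacet
 facet normal -0.864 -0.467 -0.185
  outer loop
   vertex 0.6 1.6 0.2
   vertex 1.0 0.9 0.1
   vertex 0.8 0.0 3.3
  endloop
 endfacet
 facet normal -0.994 -0.059 0.091
  outer loop
   vertex 0.5 1.8 1.2
   vertex 0.8 0.0 3.3
   vertex 0.3 4.7 0.9
  endloop
 endfacet
 facet normal -0.993 -0.077 -0.084
  outer loop
   vertex 0.5 1.8 1.2
   vertex 0.3 4.7 0.9
   vertex 0.6 1.6 0.2
  endloop
 endfacet
 facet normal -0.973 -0.224 -0.053
  outer loop
   vertex 0.5 1.8 1.2
   vertex 0.6 1.6 0.2
   vertex 0.8 0.0 3.3
  endloop
 endfacet
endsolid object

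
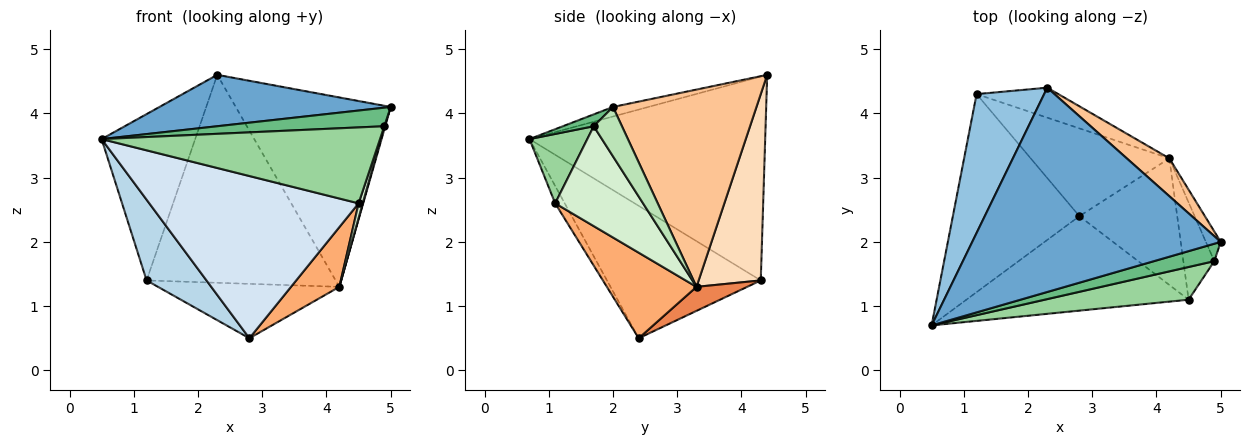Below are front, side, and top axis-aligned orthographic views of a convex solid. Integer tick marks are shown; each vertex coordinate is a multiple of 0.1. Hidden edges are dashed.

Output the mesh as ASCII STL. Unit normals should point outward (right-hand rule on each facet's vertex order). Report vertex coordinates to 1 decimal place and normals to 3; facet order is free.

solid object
 facet normal -0.037 -0.244 0.969
  outer loop
   vertex 2.3 4.4 4.6
   vertex 0.5 0.7 3.6
   vertex 5.0 2.0 4.1
  endloop
 endfacet
 facet normal -0.888 0.353 0.294
  outer loop
   vertex 1.2 4.3 1.4
   vertex 0.5 0.7 3.6
   vertex 2.3 4.4 4.6
  endloop
 endfacet
 facet normal -0.696 -0.271 -0.665
  outer loop
   vertex 1.2 4.3 1.4
   vertex 2.8 2.4 0.5
   vertex 0.5 0.7 3.6
  endloop
 endfacet
 facet normal -0.039 -0.864 -0.503
  outer loop
   vertex 4.5 1.1 2.6
   vertex 0.5 0.7 3.6
   vertex 2.8 2.4 0.5
  endloop
 endfacet
 facet normal 0.146 0.521 -0.841
  outer loop
   vertex 4.2 3.3 1.3
   vertex 2.8 2.4 0.5
   vertex 1.2 4.3 1.4
  endloop
 endfacet
 facet normal 0.620 -0.335 -0.709
  outer loop
   vertex 4.2 3.3 1.3
   vertex 4.5 1.1 2.6
   vertex 2.8 2.4 0.5
  endloop
 endfacet
 facet normal 0.672 0.726 0.145
  outer loop
   vertex 4.2 3.3 1.3
   vertex 2.3 4.4 4.6
   vertex 5.0 2.0 4.1
  endloop
 endfacet
 facet normal 0.309 0.941 -0.136
  outer loop
   vertex 4.2 3.3 1.3
   vertex 1.2 4.3 1.4
   vertex 2.3 4.4 4.6
  endloop
 endfacet
 facet normal 0.133 -0.723 0.678
  outer loop
   vertex 4.9 1.7 3.8
   vertex 5.0 2.0 4.1
   vertex 0.5 0.7 3.6
  endloop
 endfacet
 facet normal 0.187 -0.902 0.389
  outer loop
   vertex 4.9 1.7 3.8
   vertex 0.5 0.7 3.6
   vertex 4.5 1.1 2.6
  endloop
 endfacet
 facet normal 0.957 -0.031 -0.288
  outer loop
   vertex 4.9 1.7 3.8
   vertex 4.2 3.3 1.3
   vertex 5.0 2.0 4.1
  endloop
 endfacet
 facet normal 0.954 -0.045 -0.296
  outer loop
   vertex 4.9 1.7 3.8
   vertex 4.5 1.1 2.6
   vertex 4.2 3.3 1.3
  endloop
 endfacet
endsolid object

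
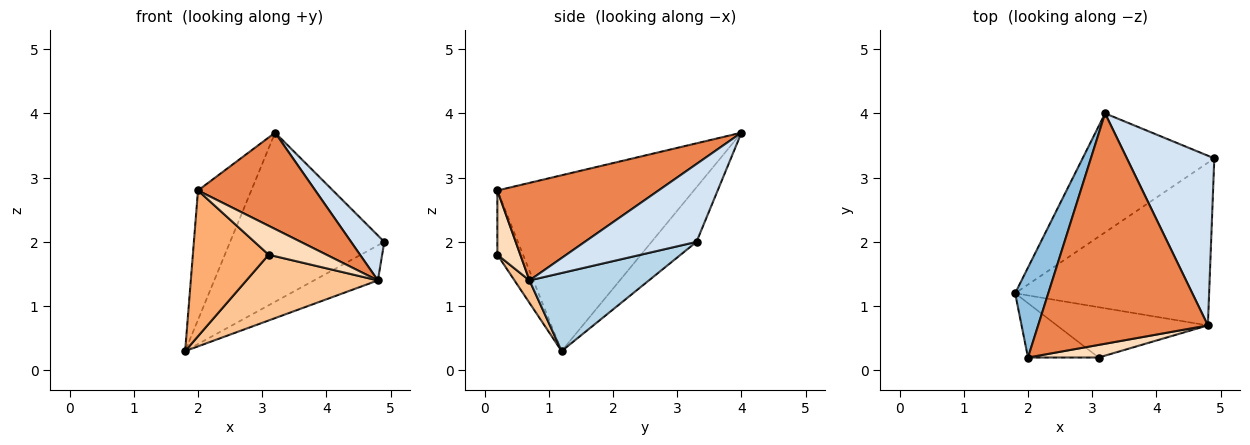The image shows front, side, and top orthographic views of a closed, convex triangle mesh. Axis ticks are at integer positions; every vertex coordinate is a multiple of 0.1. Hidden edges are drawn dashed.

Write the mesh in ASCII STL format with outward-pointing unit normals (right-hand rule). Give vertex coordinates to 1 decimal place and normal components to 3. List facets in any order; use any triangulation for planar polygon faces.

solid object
 facet normal -0.232 0.796 -0.560
  outer loop
   vertex 3.2 4.0 3.7
   vertex 4.9 3.3 2.0
   vertex 1.8 1.2 0.3
  endloop
 endfacet
 facet normal -0.950 0.257 0.179
  outer loop
   vertex 2.0 0.2 2.8
   vertex 3.2 4.0 3.7
   vertex 1.8 1.2 0.3
  endloop
 endfacet
 facet normal 0.366 0.196 -0.910
  outer loop
   vertex 4.8 0.7 1.4
   vertex 1.8 1.2 0.3
   vertex 4.9 3.3 2.0
  endloop
 endfacet
 facet normal 0.653 -0.194 0.732
  outer loop
   vertex 4.8 0.7 1.4
   vertex 4.9 3.3 2.0
   vertex 3.2 4.0 3.7
  endloop
 endfacet
 facet normal 0.468 -0.341 0.815
  outer loop
   vertex 4.8 0.7 1.4
   vertex 3.2 4.0 3.7
   vertex 2.0 0.2 2.8
  endloop
 endfacet
 facet normal -0.303 -0.893 -0.333
  outer loop
   vertex 3.1 0.2 1.8
   vertex 2.0 0.2 2.8
   vertex 1.8 1.2 0.3
  endloop
 endfacet
 facet normal 0.090 -0.791 -0.605
  outer loop
   vertex 3.1 0.2 1.8
   vertex 1.8 1.2 0.3
   vertex 4.8 0.7 1.4
  endloop
 endfacet
 facet normal 0.342 -0.861 0.376
  outer loop
   vertex 3.1 0.2 1.8
   vertex 4.8 0.7 1.4
   vertex 2.0 0.2 2.8
  endloop
 endfacet
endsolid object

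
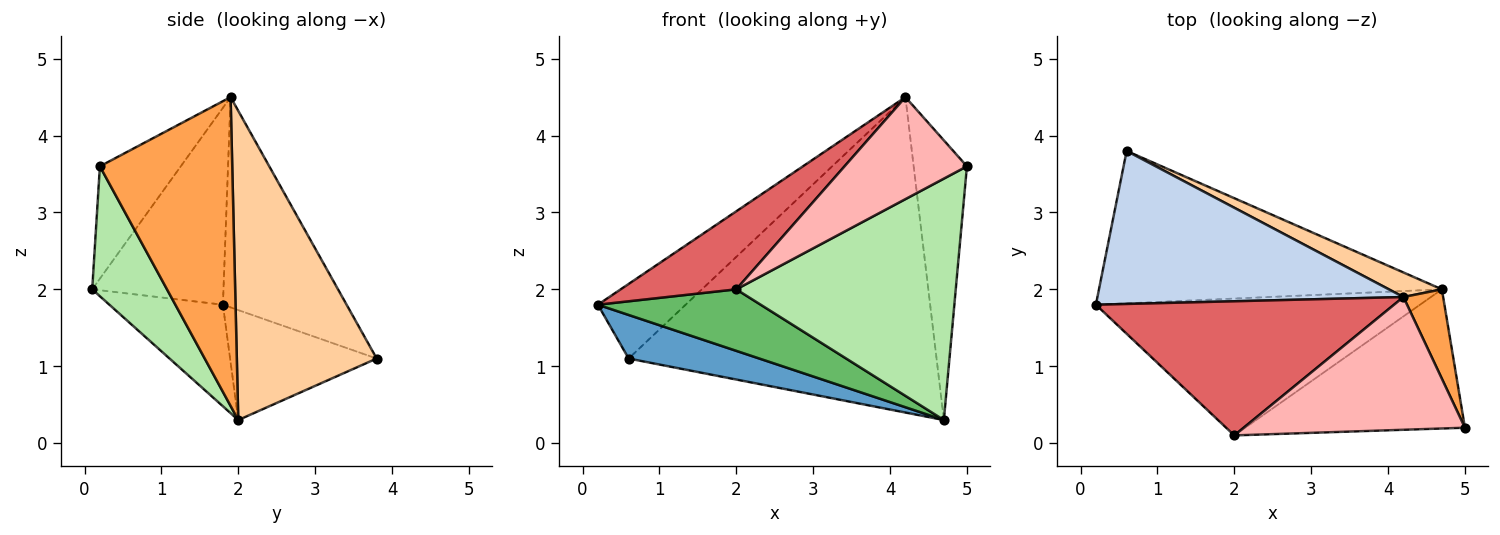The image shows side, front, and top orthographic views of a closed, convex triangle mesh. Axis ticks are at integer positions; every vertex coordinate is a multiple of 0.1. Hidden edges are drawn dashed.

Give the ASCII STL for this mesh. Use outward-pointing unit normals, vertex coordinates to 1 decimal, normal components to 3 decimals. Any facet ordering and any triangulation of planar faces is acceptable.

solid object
 facet normal -0.295 -0.263 -0.919
  outer loop
   vertex 4.7 2.0 0.3
   vertex 0.2 1.8 1.8
   vertex 0.6 3.8 1.1
  endloop
 endfacet
 facet normal -0.526 0.373 0.765
  outer loop
   vertex 4.2 1.9 4.5
   vertex 0.6 3.8 1.1
   vertex 0.2 1.8 1.8
  endloop
 endfacet
 facet normal 0.921 0.371 0.118
  outer loop
   vertex 4.2 1.9 4.5
   vertex 5.0 0.2 3.6
   vertex 4.7 2.0 0.3
  endloop
 endfacet
 facet normal 0.413 0.908 0.071
  outer loop
   vertex 4.2 1.9 4.5
   vertex 4.7 2.0 0.3
   vertex 0.6 3.8 1.1
  endloop
 endfacet
 facet normal -0.275 -0.394 -0.877
  outer loop
   vertex 2.0 0.1 2.0
   vertex 0.2 1.8 1.8
   vertex 4.7 2.0 0.3
  endloop
 endfacet
 facet normal 0.283 -0.831 -0.479
  outer loop
   vertex 2.0 0.1 2.0
   vertex 4.7 2.0 0.3
   vertex 5.0 0.2 3.6
  endloop
 endfacet
 facet normal -0.496 -0.437 0.751
  outer loop
   vertex 2.0 0.1 2.0
   vertex 4.2 1.9 4.5
   vertex 0.2 1.8 1.8
  endloop
 endfacet
 facet normal -0.373 -0.565 0.736
  outer loop
   vertex 2.0 0.1 2.0
   vertex 5.0 0.2 3.6
   vertex 4.2 1.9 4.5
  endloop
 endfacet
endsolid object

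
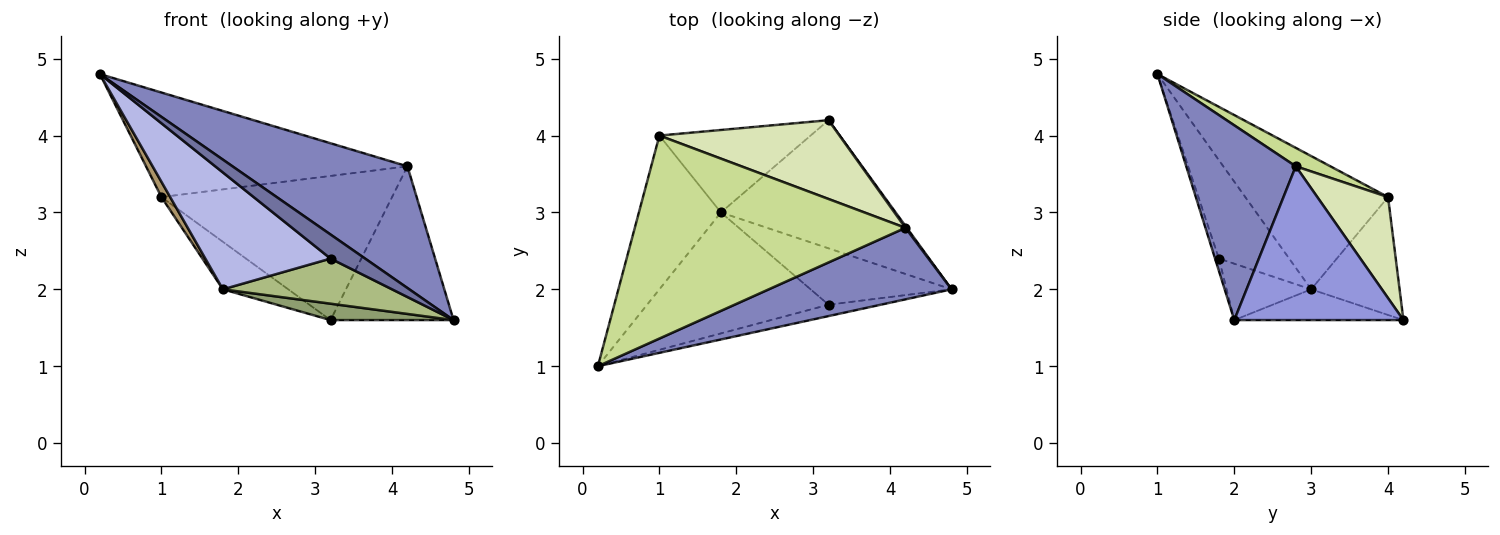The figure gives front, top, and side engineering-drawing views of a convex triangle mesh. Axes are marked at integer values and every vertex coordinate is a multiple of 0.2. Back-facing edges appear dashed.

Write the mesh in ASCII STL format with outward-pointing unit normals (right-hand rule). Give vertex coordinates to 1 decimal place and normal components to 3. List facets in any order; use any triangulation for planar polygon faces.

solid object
 facet normal -0.100 -0.900 -0.425
  outer loop
   vertex 3.2 1.8 2.4
   vertex 4.8 2.0 1.6
   vertex 0.2 1.0 4.8
  endloop
 endfacet
 facet normal 0.475 -0.759 0.446
  outer loop
   vertex 4.2 2.8 3.6
   vertex 0.2 1.0 4.8
   vertex 4.8 2.0 1.6
  endloop
 endfacet
 facet normal 0.809 0.588 0.007
  outer loop
   vertex 4.2 2.8 3.6
   vertex 4.8 2.0 1.6
   vertex 3.2 4.2 1.6
  endloop
 endfacet
 facet normal -0.363 -0.647 -0.670
  outer loop
   vertex 1.8 3.0 2.0
   vertex 3.2 1.8 2.4
   vertex 0.2 1.0 4.8
  endloop
 endfacet
 facet normal -0.172 -0.125 -0.977
  outer loop
   vertex 1.8 3.0 2.0
   vertex 3.2 4.2 1.6
   vertex 4.8 2.0 1.6
  endloop
 endfacet
 facet normal -0.298 -0.596 -0.745
  outer loop
   vertex 1.8 3.0 2.0
   vertex 4.8 2.0 1.6
   vertex 3.2 1.8 2.4
  endloop
 endfacet
 facet normal 0.061 0.457 0.887
  outer loop
   vertex 1.0 4.0 3.2
   vertex 0.2 1.0 4.8
   vertex 4.2 2.8 3.6
  endloop
 endfacet
 facet normal 0.260 0.847 0.463
  outer loop
   vertex 1.0 4.0 3.2
   vertex 4.2 2.8 3.6
   vertex 3.2 4.2 1.6
  endloop
 endfacet
 facet normal -0.850 -0.052 -0.523
  outer loop
   vertex 1.0 4.0 3.2
   vertex 1.8 3.0 2.0
   vertex 0.2 1.0 4.8
  endloop
 endfacet
 facet normal -0.560 0.414 -0.718
  outer loop
   vertex 1.0 4.0 3.2
   vertex 3.2 4.2 1.6
   vertex 1.8 3.0 2.0
  endloop
 endfacet
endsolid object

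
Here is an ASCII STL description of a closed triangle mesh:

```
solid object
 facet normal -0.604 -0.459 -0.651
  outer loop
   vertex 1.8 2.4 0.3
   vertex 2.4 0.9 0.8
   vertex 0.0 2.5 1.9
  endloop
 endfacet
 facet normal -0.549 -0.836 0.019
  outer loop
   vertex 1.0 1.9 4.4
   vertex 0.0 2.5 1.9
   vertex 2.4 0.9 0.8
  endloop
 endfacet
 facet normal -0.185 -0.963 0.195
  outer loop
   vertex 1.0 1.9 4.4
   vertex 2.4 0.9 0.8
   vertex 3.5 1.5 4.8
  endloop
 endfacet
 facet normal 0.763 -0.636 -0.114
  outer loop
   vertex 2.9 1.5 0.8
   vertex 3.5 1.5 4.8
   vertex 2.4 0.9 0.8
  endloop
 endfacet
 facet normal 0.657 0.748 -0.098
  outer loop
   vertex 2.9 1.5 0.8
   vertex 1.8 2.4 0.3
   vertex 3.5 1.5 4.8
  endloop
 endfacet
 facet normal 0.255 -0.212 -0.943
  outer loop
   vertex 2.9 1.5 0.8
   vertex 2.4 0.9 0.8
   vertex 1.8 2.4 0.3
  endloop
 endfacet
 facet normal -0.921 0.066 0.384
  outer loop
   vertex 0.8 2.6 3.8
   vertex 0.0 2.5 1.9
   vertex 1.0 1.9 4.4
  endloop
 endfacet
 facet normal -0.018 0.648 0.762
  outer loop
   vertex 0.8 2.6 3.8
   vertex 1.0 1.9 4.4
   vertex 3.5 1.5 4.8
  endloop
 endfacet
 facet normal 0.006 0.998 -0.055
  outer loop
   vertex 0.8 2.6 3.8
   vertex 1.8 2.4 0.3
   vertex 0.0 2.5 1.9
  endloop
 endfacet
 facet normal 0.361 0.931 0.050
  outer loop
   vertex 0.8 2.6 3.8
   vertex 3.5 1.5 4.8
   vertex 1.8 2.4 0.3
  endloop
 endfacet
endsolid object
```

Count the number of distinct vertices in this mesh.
7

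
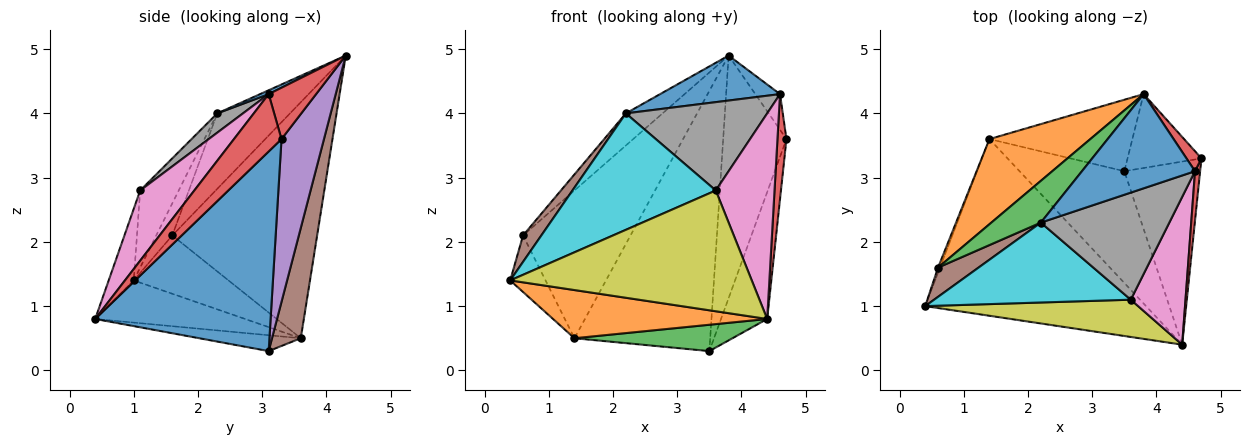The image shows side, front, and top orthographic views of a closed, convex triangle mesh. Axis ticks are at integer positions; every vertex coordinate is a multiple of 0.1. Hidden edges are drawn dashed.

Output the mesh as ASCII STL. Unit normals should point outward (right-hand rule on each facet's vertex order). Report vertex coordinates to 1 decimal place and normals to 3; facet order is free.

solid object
 facet normal 0.908 0.239 -0.345
  outer loop
   vertex 3.5 3.1 0.3
   vertex 4.7 3.3 3.6
   vertex 4.4 0.4 0.8
  endloop
 endfacet
 facet normal -0.181 -0.259 -0.949
  outer loop
   vertex 1.4 3.6 0.5
   vertex 4.4 0.4 0.8
   vertex 0.4 1.0 1.4
  endloop
 endfacet
 facet normal -0.146 -0.227 -0.963
  outer loop
   vertex 1.4 3.6 0.5
   vertex 3.5 3.1 0.3
   vertex 4.4 0.4 0.8
  endloop
 endfacet
 facet normal 0.979 -0.185 0.087
  outer loop
   vertex 4.6 3.1 4.3
   vertex 4.4 0.4 0.8
   vertex 4.7 3.3 3.6
  endloop
 endfacet
 facet normal -0.937 0.349 -0.032
  outer loop
   vertex 0.6 1.6 2.1
   vertex 1.4 3.6 0.5
   vertex 0.4 1.0 1.4
  endloop
 endfacet
 facet normal -0.507 -0.577 0.640
  outer loop
   vertex 0.6 1.6 2.1
   vertex 0.4 1.0 1.4
   vertex 2.2 2.3 4.0
  endloop
 endfacet
 facet normal 0.599 -0.650 0.467
  outer loop
   vertex 3.6 1.1 2.8
   vertex 4.4 0.4 0.8
   vertex 4.6 3.1 4.3
  endloop
 endfacet
 facet normal 0.115 -0.632 0.766
  outer loop
   vertex 3.6 1.1 2.8
   vertex 4.6 3.1 4.3
   vertex 2.2 2.3 4.0
  endloop
 endfacet
 facet normal -0.099 -0.951 0.293
  outer loop
   vertex 3.6 1.1 2.8
   vertex 0.4 1.0 1.4
   vertex 4.4 0.4 0.8
  endloop
 endfacet
 facet normal -0.217 -0.805 0.552
  outer loop
   vertex 3.6 1.1 2.8
   vertex 2.2 2.3 4.0
   vertex 0.4 1.0 1.4
  endloop
 endfacet
 facet normal 0.031 -0.431 0.902
  outer loop
   vertex 3.8 4.3 4.9
   vertex 2.2 2.3 4.0
   vertex 4.6 3.1 4.3
  endloop
 endfacet
 facet normal -0.760 0.564 0.325
  outer loop
   vertex 3.8 4.3 4.9
   vertex 1.4 3.6 0.5
   vertex 0.6 1.6 2.1
  endloop
 endfacet
 facet normal -0.770 0.389 0.505
  outer loop
   vertex 3.8 4.3 4.9
   vertex 0.6 1.6 2.1
   vertex 2.2 2.3 4.0
  endloop
 endfacet
 facet normal 0.859 0.447 0.250
  outer loop
   vertex 3.8 4.3 4.9
   vertex 4.6 3.1 4.3
   vertex 4.7 3.3 3.6
  endloop
 endfacet
 facet normal 0.540 0.805 -0.245
  outer loop
   vertex 3.8 4.3 4.9
   vertex 4.7 3.3 3.6
   vertex 3.5 3.1 0.3
  endloop
 endfacet
 facet normal 0.200 0.945 -0.260
  outer loop
   vertex 3.8 4.3 4.9
   vertex 3.5 3.1 0.3
   vertex 1.4 3.6 0.5
  endloop
 endfacet
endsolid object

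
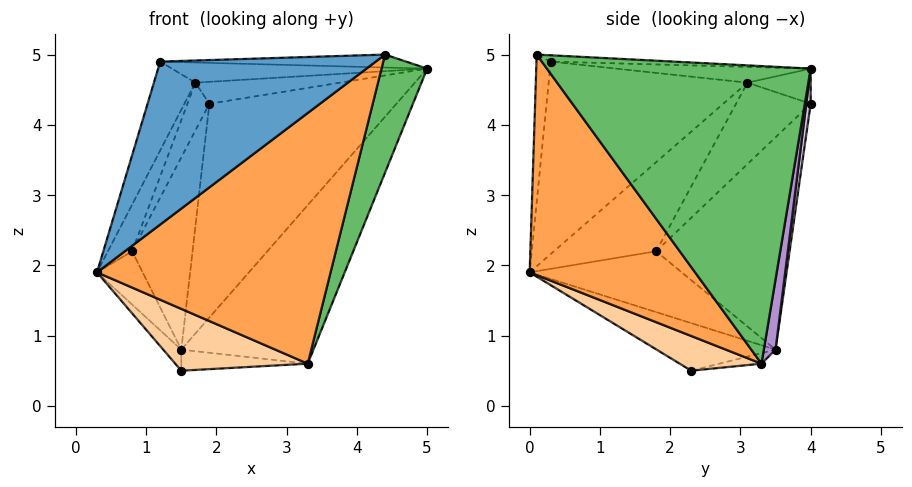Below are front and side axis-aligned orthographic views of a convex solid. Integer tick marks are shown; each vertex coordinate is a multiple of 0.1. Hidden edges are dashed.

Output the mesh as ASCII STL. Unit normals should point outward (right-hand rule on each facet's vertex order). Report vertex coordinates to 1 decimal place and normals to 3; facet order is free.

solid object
 facet normal -0.066 -0.991 0.119
  outer loop
   vertex 1.2 0.3 4.9
   vertex 0.3 0.0 1.9
   vertex 4.4 0.1 5.0
  endloop
 endfacet
 facet normal -0.028 0.055 0.998
  outer loop
   vertex 1.2 0.3 4.9
   vertex 4.4 0.1 5.0
   vertex 5.0 4.0 4.8
  endloop
 endfacet
 facet normal 0.465 -0.657 -0.594
  outer loop
   vertex 3.3 3.3 0.6
   vertex 4.4 0.1 5.0
   vertex 0.3 0.0 1.9
  endloop
 endfacet
 facet normal 0.381 -0.618 -0.688
  outer loop
   vertex 3.3 3.3 0.6
   vertex 0.3 0.0 1.9
   vertex 1.5 2.3 0.5
  endloop
 endfacet
 facet normal 0.924 -0.160 -0.347
  outer loop
   vertex 3.3 3.3 0.6
   vertex 5.0 4.0 4.8
   vertex 4.4 0.1 5.0
  endloop
 endfacet
 facet normal -0.093 0.123 0.988
  outer loop
   vertex 1.7 3.1 4.6
   vertex 1.2 0.3 4.9
   vertex 5.0 4.0 4.8
  endloop
 endfacet
 facet normal -0.150 0.342 0.928
  outer loop
   vertex 1.7 3.1 4.6
   vertex 5.0 4.0 4.8
   vertex 1.9 4.0 4.3
  endloop
 endfacet
 facet normal -0.944 0.197 0.264
  outer loop
   vertex 1.7 3.1 4.6
   vertex 0.3 0.0 1.9
   vertex 1.2 0.3 4.9
  endloop
 endfacet
 facet normal 0.087 0.976 -0.198
  outer loop
   vertex 1.5 3.5 0.8
   vertex 5.0 4.0 4.8
   vertex 3.3 3.3 0.6
  endloop
 endfacet
 facet normal 0.023 0.989 -0.144
  outer loop
   vertex 1.5 3.5 0.8
   vertex 1.9 4.0 4.3
   vertex 5.0 4.0 4.8
  endloop
 endfacet
 facet normal -0.081 0.242 -0.967
  outer loop
   vertex 1.5 3.5 0.8
   vertex 3.3 3.3 0.6
   vertex 1.5 2.3 0.5
  endloop
 endfacet
 facet normal -0.848 0.129 -0.515
  outer loop
   vertex 1.5 3.5 0.8
   vertex 1.5 2.3 0.5
   vertex 0.3 0.0 1.9
  endloop
 endfacet
 facet normal -0.950 0.285 -0.129
  outer loop
   vertex 0.8 1.8 2.2
   vertex 1.5 3.5 0.8
   vertex 0.3 0.0 1.9
  endloop
 endfacet
 facet normal -0.910 0.412 0.045
  outer loop
   vertex 0.8 1.8 2.2
   vertex 1.9 4.0 4.3
   vertex 1.5 3.5 0.8
  endloop
 endfacet
 facet normal -0.946 0.224 0.234
  outer loop
   vertex 0.8 1.8 2.2
   vertex 0.3 0.0 1.9
   vertex 1.7 3.1 4.6
  endloop
 endfacet
 facet normal -0.939 0.276 0.203
  outer loop
   vertex 0.8 1.8 2.2
   vertex 1.7 3.1 4.6
   vertex 1.9 4.0 4.3
  endloop
 endfacet
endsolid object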